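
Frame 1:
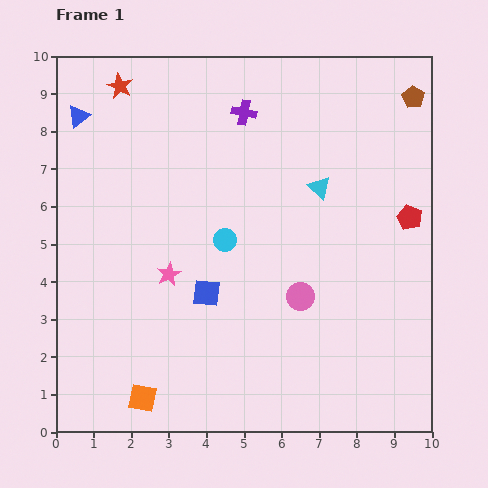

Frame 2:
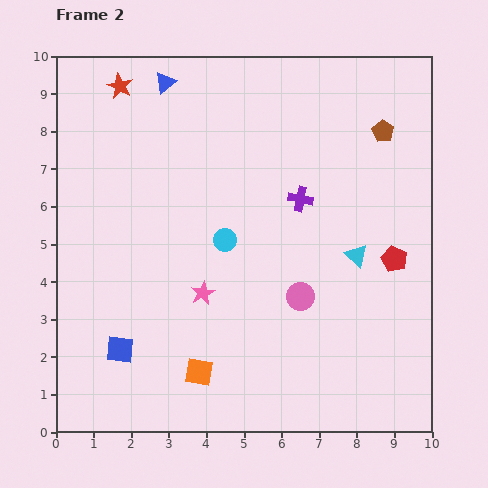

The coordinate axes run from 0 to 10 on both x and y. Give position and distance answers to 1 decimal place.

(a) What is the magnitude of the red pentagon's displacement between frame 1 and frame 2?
1.2

The red pentagon moved from (9.4, 5.7) to (9.0, 4.6), a distance of √(0.4² + 1.1²) ≈ 1.2.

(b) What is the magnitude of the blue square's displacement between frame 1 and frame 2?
2.7

The blue square moved from (4.0, 3.7) to (1.7, 2.2), a distance of √(2.3² + 1.5²) ≈ 2.7.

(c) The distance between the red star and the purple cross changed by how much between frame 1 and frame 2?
+2.3

Distance in frame 1: 3.4. Distance in frame 2: 5.7.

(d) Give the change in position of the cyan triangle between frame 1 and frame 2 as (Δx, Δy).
(1.0, -1.8)

The cyan triangle was at (7.0, 6.5) in frame 1 and (8.0, 4.7) in frame 2.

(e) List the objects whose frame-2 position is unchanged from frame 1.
the cyan circle, the pink circle, the red star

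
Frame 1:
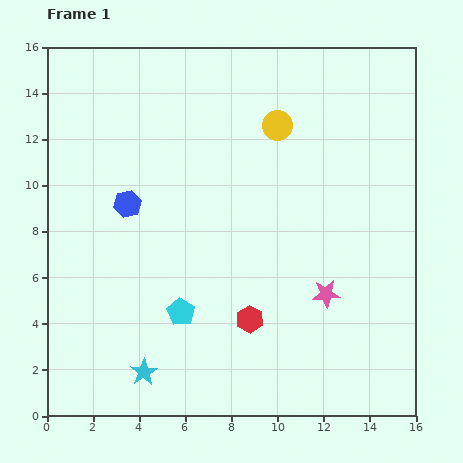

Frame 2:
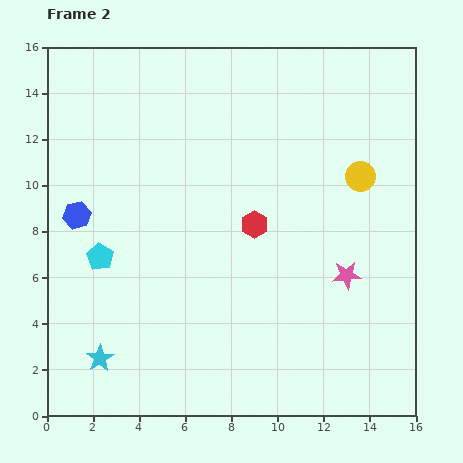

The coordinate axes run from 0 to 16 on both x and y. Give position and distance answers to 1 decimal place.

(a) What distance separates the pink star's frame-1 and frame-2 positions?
1.2

The pink star moved from (12.1, 5.3) to (13.0, 6.1), a distance of √(0.9² + 0.8²) ≈ 1.2.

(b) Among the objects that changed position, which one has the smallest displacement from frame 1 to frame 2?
the pink star

(moved 1.2)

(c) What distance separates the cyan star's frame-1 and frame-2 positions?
2.0

The cyan star moved from (4.2, 1.9) to (2.3, 2.5), a distance of √(1.9² + 0.6²) ≈ 2.0.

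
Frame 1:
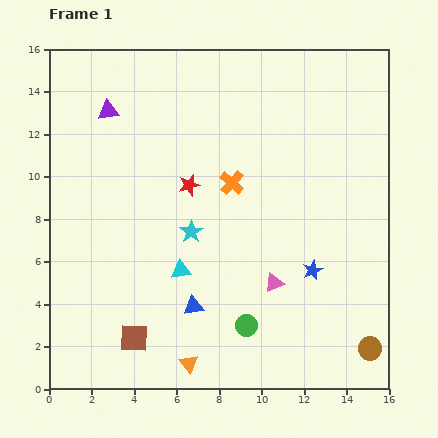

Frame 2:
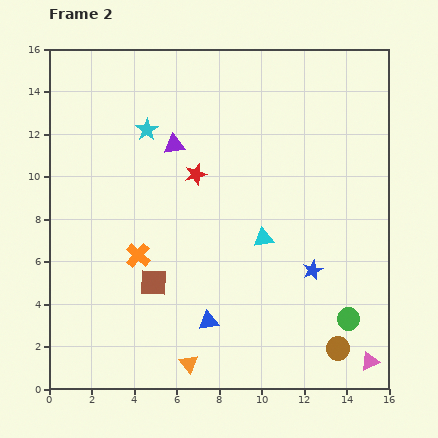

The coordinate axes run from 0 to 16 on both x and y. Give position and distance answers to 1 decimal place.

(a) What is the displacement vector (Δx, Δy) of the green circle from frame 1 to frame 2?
(4.8, 0.3)

The green circle was at (9.3, 3.0) in frame 1 and (14.1, 3.3) in frame 2.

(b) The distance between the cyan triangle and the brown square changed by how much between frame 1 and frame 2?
+1.7

Distance in frame 1: 3.9. Distance in frame 2: 5.6.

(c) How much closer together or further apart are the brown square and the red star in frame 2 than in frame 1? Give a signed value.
-2.2

Distance in frame 1: 7.7. Distance in frame 2: 5.5.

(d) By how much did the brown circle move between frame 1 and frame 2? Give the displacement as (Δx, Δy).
(-1.5, 0.0)

The brown circle was at (15.1, 1.9) in frame 1 and (13.6, 1.9) in frame 2.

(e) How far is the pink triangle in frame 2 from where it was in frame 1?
5.8

The pink triangle moved from (10.6, 5.0) to (15.1, 1.3), a distance of √(4.5² + 3.7²) ≈ 5.8.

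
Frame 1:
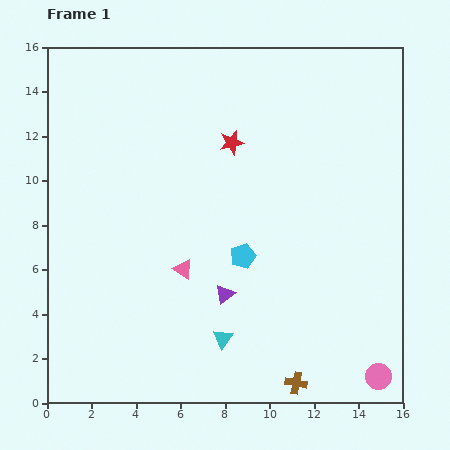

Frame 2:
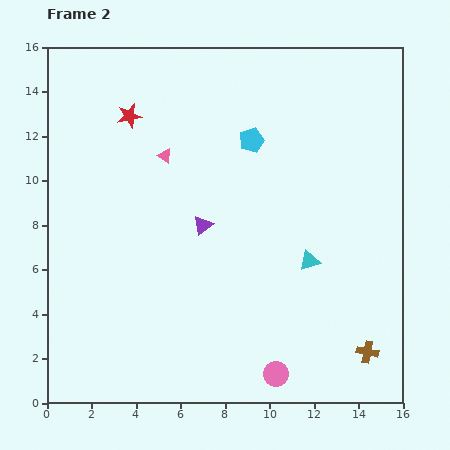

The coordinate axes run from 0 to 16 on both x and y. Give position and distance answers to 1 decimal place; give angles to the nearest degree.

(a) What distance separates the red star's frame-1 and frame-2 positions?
4.8

The red star moved from (8.3, 11.7) to (3.7, 12.9), a distance of √(4.6² + 1.2²) ≈ 4.8.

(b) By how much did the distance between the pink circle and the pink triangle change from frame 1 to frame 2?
+1.0

Distance in frame 1: 10.0. Distance in frame 2: 11.0.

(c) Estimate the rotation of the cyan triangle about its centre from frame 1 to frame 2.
36° clockwise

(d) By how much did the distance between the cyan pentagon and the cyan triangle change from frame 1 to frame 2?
+2.2

Distance in frame 1: 3.8. Distance in frame 2: 6.0.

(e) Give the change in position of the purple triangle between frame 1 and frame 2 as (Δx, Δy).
(-1.0, 3.1)

The purple triangle was at (8.0, 4.9) in frame 1 and (7.0, 8.0) in frame 2.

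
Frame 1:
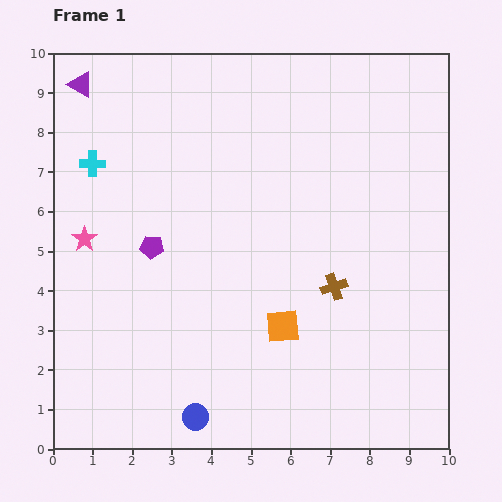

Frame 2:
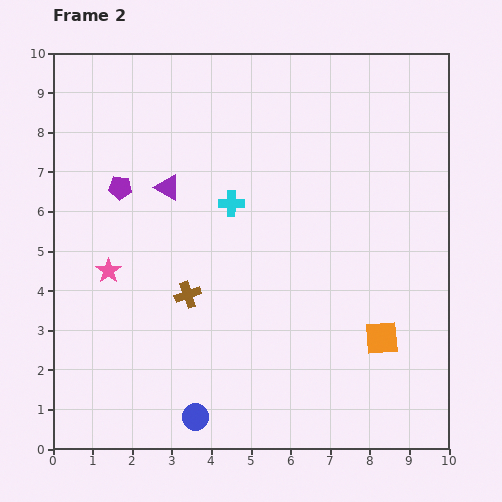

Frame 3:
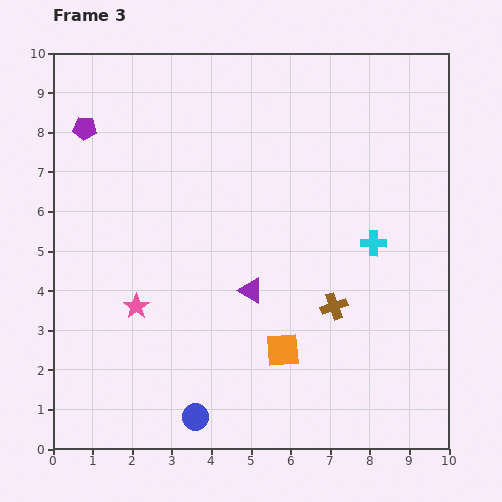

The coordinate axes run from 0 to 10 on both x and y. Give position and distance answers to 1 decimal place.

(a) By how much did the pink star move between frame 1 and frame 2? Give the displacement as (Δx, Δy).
(0.6, -0.8)

The pink star was at (0.8, 5.3) in frame 1 and (1.4, 4.5) in frame 2.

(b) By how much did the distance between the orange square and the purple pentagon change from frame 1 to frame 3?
+3.6

Distance in frame 1: 3.9. Distance in frame 3: 7.5.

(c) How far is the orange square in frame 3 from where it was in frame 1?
0.6

The orange square moved from (5.8, 3.1) to (5.8, 2.5), a distance of √(0.0² + 0.6²) ≈ 0.6.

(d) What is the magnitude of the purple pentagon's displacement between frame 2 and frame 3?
1.7

The purple pentagon moved from (1.7, 6.6) to (0.8, 8.1), a distance of √(0.9² + 1.5²) ≈ 1.7.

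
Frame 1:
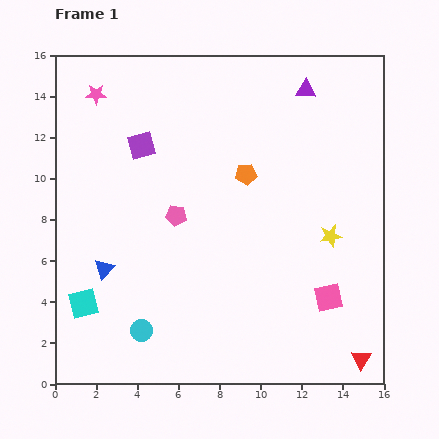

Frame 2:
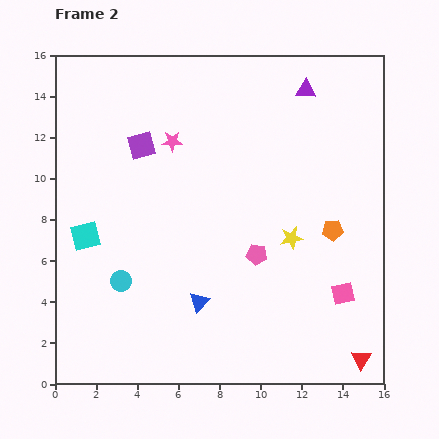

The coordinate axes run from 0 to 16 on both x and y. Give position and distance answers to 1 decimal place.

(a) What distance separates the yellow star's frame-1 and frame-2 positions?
1.9

The yellow star moved from (13.4, 7.2) to (11.5, 7.1), a distance of √(1.9² + 0.1²) ≈ 1.9.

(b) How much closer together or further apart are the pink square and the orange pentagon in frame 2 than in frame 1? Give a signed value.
-4.1

Distance in frame 1: 7.2. Distance in frame 2: 3.1.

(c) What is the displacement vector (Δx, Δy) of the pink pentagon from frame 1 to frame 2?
(3.9, -1.9)

The pink pentagon was at (5.9, 8.2) in frame 1 and (9.8, 6.3) in frame 2.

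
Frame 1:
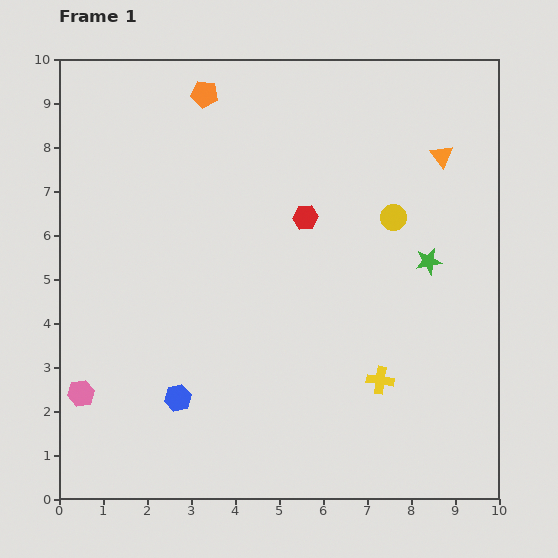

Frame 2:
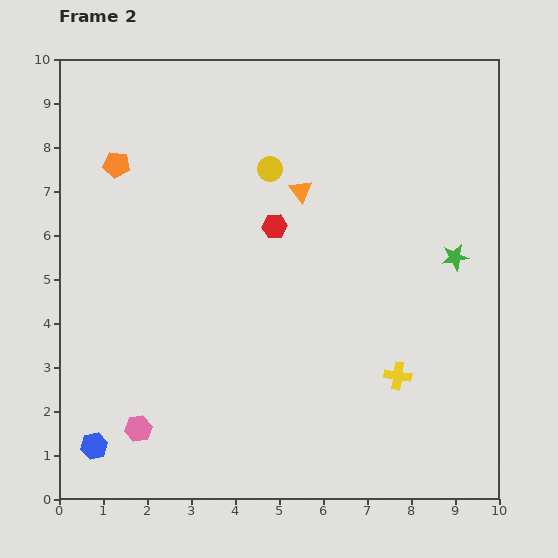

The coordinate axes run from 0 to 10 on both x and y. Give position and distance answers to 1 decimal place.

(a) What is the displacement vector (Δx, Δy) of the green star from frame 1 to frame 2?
(0.6, 0.1)

The green star was at (8.4, 5.4) in frame 1 and (9.0, 5.5) in frame 2.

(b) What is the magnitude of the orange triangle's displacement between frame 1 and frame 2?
3.3

The orange triangle moved from (8.7, 7.8) to (5.5, 7.0), a distance of √(3.2² + 0.8²) ≈ 3.3.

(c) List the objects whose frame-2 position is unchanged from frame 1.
none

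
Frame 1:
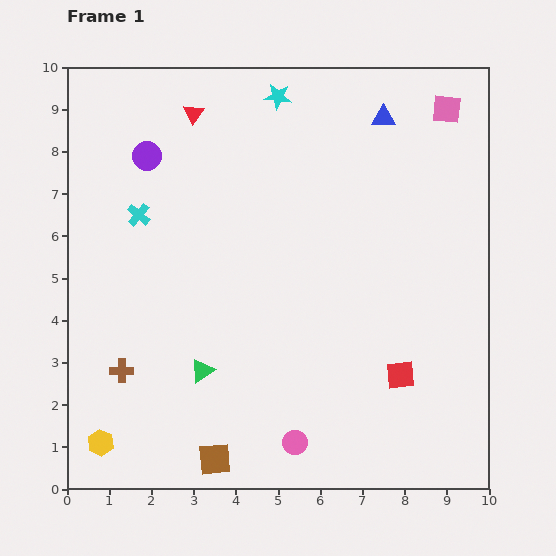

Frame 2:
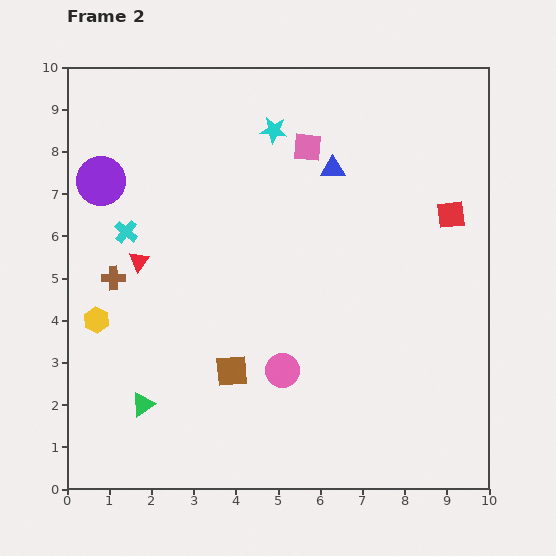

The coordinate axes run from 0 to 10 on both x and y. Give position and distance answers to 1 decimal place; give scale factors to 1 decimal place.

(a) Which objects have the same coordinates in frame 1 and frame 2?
none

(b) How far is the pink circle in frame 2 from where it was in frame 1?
1.7

The pink circle moved from (5.4, 1.1) to (5.1, 2.8), a distance of √(0.3² + 1.7²) ≈ 1.7.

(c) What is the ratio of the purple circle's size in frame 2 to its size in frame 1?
1.7×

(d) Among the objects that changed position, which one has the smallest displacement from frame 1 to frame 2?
the cyan cross

(moved 0.5)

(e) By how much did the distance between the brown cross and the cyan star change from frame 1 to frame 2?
-2.3

Distance in frame 1: 7.5. Distance in frame 2: 5.2.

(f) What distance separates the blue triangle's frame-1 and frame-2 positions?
1.7

The blue triangle moved from (7.5, 8.8) to (6.3, 7.6), a distance of √(1.2² + 1.2²) ≈ 1.7.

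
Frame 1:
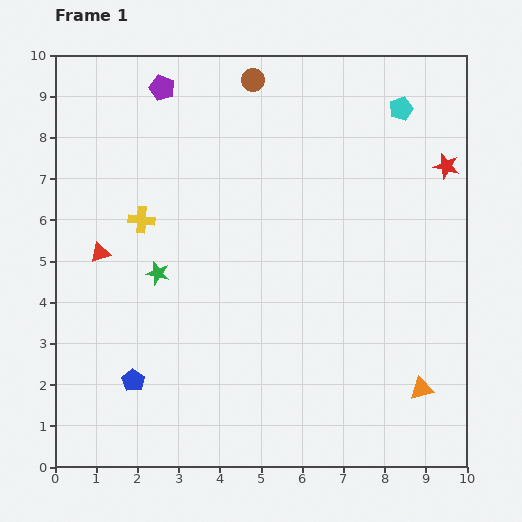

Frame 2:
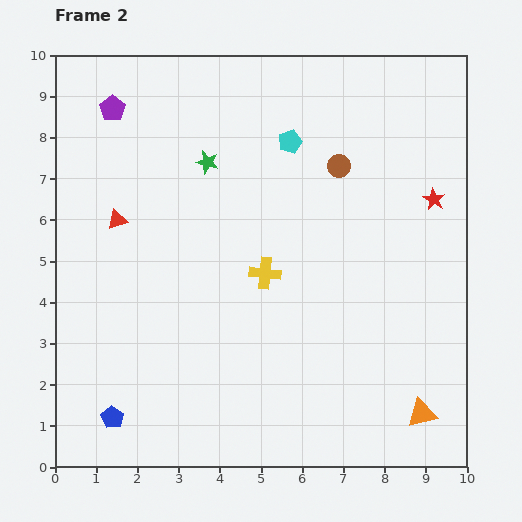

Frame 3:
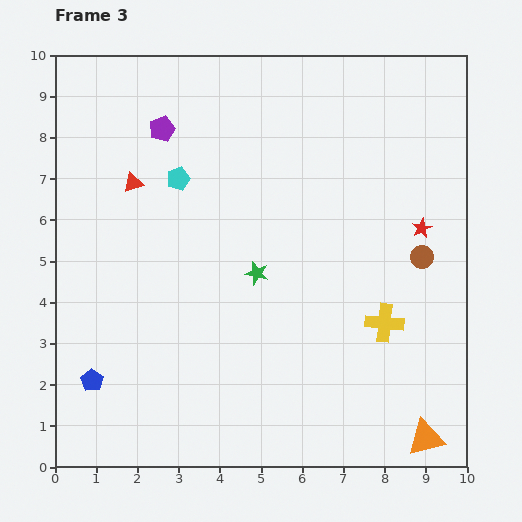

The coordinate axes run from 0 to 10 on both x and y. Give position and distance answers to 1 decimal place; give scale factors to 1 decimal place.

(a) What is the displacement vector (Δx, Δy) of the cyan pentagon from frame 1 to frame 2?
(-2.7, -0.8)

The cyan pentagon was at (8.4, 8.7) in frame 1 and (5.7, 7.9) in frame 2.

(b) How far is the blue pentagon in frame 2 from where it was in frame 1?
1.0

The blue pentagon moved from (1.9, 2.1) to (1.4, 1.2), a distance of √(0.5² + 0.9²) ≈ 1.0.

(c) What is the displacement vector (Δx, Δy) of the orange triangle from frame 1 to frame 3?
(0.1, -1.2)

The orange triangle was at (8.9, 1.9) in frame 1 and (9.0, 0.7) in frame 3.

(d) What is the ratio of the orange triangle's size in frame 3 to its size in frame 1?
1.6×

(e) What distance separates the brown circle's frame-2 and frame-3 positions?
3.0

The brown circle moved from (6.9, 7.3) to (8.9, 5.1), a distance of √(2.0² + 2.2²) ≈ 3.0.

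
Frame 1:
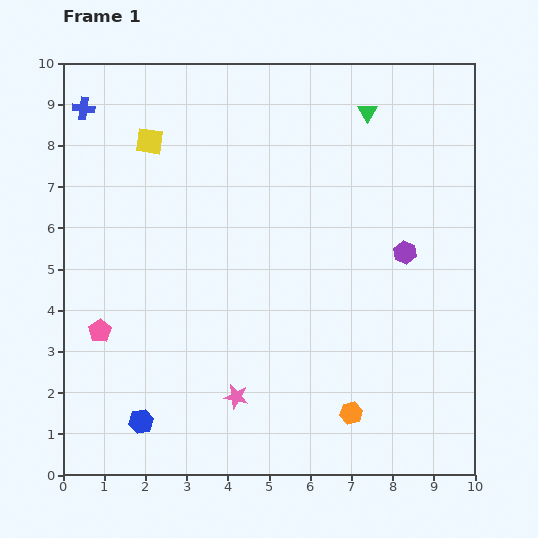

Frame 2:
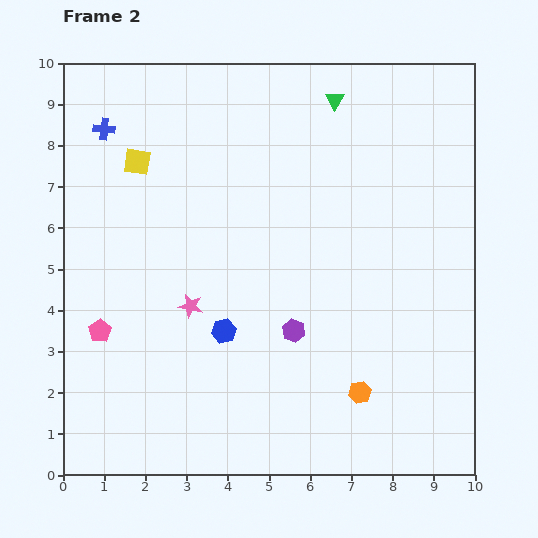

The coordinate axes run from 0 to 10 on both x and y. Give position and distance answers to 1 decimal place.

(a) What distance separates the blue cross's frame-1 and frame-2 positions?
0.7

The blue cross moved from (0.5, 8.9) to (1.0, 8.4), a distance of √(0.5² + 0.5²) ≈ 0.7.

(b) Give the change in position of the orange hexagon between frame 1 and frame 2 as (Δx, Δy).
(0.2, 0.5)

The orange hexagon was at (7.0, 1.5) in frame 1 and (7.2, 2.0) in frame 2.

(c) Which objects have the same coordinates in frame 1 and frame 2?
the pink pentagon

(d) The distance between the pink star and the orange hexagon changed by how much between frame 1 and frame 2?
+1.8

Distance in frame 1: 2.8. Distance in frame 2: 4.6.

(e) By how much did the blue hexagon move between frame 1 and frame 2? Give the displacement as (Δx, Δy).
(2.0, 2.2)

The blue hexagon was at (1.9, 1.3) in frame 1 and (3.9, 3.5) in frame 2.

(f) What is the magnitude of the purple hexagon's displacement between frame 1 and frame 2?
3.3

The purple hexagon moved from (8.3, 5.4) to (5.6, 3.5), a distance of √(2.7² + 1.9²) ≈ 3.3.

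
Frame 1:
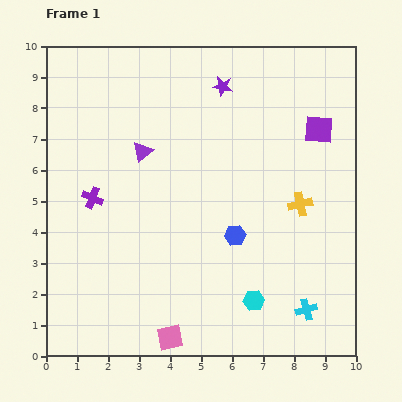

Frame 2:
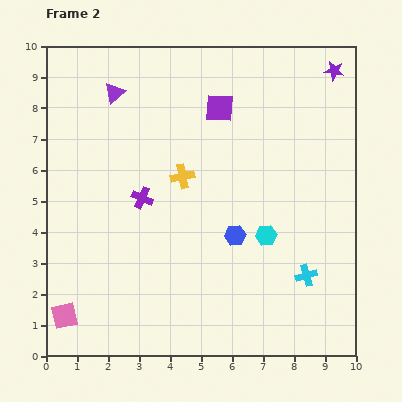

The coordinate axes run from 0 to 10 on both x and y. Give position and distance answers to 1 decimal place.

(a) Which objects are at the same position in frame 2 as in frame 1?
the blue hexagon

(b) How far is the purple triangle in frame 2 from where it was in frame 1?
2.1

The purple triangle moved from (3.1, 6.6) to (2.2, 8.5), a distance of √(0.9² + 1.9²) ≈ 2.1.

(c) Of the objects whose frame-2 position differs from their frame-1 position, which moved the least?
the cyan cross

(moved 1.1)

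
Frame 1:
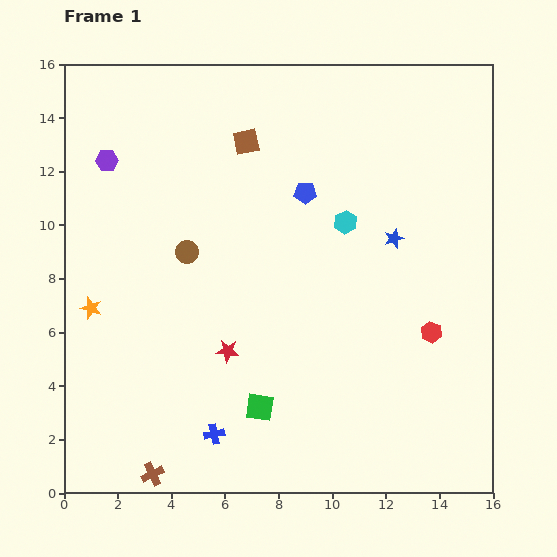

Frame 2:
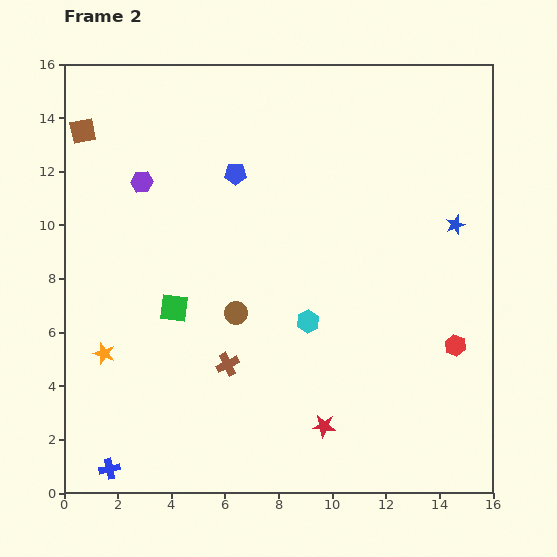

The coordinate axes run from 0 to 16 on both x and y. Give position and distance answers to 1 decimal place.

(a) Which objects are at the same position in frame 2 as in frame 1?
none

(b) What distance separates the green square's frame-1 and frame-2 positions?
4.9

The green square moved from (7.3, 3.2) to (4.1, 6.9), a distance of √(3.2² + 3.7²) ≈ 4.9.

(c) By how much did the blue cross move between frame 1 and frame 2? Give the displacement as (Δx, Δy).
(-3.9, -1.3)

The blue cross was at (5.6, 2.2) in frame 1 and (1.7, 0.9) in frame 2.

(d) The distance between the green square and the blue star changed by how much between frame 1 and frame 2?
+2.9

Distance in frame 1: 8.0. Distance in frame 2: 10.9.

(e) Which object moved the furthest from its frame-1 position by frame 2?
the brown square

(moved 6.1; next 5.0)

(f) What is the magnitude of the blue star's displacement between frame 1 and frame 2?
2.4

The blue star moved from (12.3, 9.5) to (14.6, 10.0), a distance of √(2.3² + 0.5²) ≈ 2.4.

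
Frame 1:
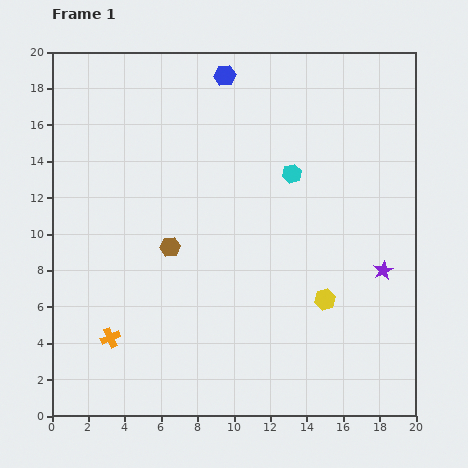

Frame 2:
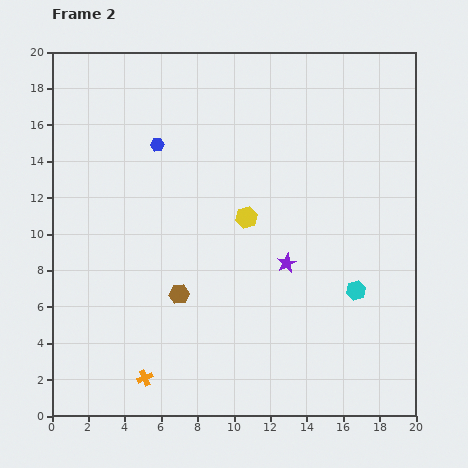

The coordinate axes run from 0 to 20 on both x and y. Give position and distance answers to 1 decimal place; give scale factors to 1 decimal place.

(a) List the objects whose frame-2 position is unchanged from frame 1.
none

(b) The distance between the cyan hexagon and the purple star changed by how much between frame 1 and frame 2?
-3.2

Distance in frame 1: 7.3. Distance in frame 2: 4.1.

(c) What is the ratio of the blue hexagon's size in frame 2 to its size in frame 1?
0.7×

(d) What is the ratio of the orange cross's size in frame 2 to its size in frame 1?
0.8×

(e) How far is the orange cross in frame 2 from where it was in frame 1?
2.9

The orange cross moved from (3.2, 4.3) to (5.1, 2.1), a distance of √(1.9² + 2.2²) ≈ 2.9.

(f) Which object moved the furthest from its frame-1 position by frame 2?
the cyan hexagon

(moved 7.3; next 6.2)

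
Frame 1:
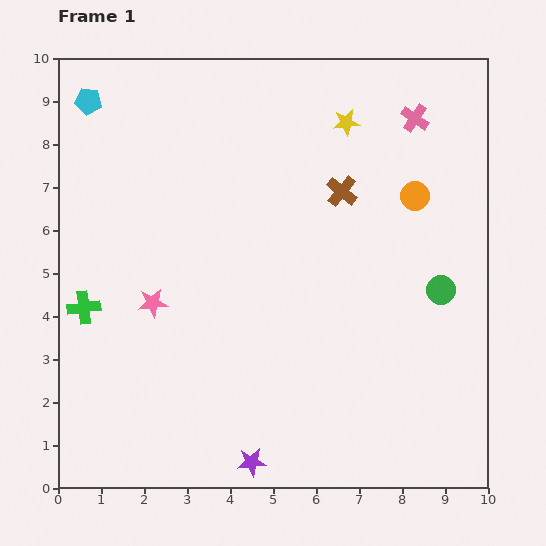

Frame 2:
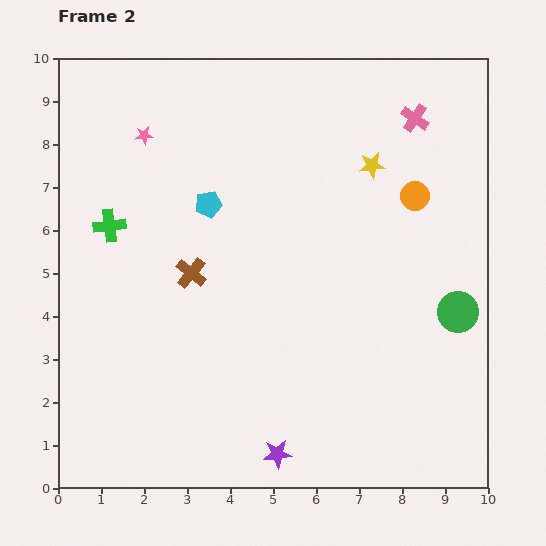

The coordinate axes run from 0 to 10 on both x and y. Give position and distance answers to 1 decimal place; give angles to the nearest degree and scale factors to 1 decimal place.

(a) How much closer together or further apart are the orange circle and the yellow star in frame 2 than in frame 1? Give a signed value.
-1.1

Distance in frame 1: 2.3. Distance in frame 2: 1.2.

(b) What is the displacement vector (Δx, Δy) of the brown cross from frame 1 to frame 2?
(-3.5, -1.9)

The brown cross was at (6.6, 6.9) in frame 1 and (3.1, 5.0) in frame 2.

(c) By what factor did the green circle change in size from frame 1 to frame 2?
1.4×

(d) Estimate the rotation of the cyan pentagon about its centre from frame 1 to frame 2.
20° counter-clockwise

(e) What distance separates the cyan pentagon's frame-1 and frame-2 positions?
3.7

The cyan pentagon moved from (0.7, 9.0) to (3.5, 6.6), a distance of √(2.8² + 2.4²) ≈ 3.7.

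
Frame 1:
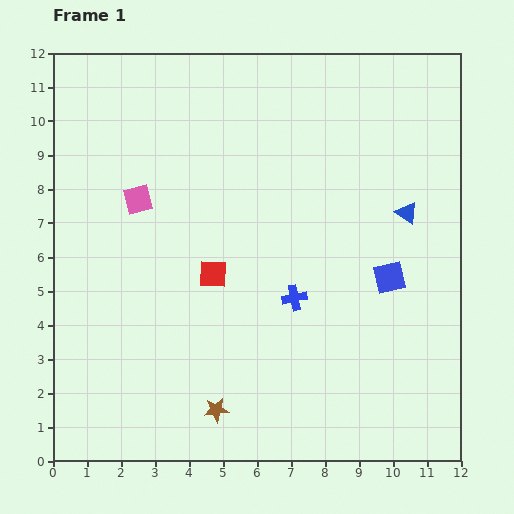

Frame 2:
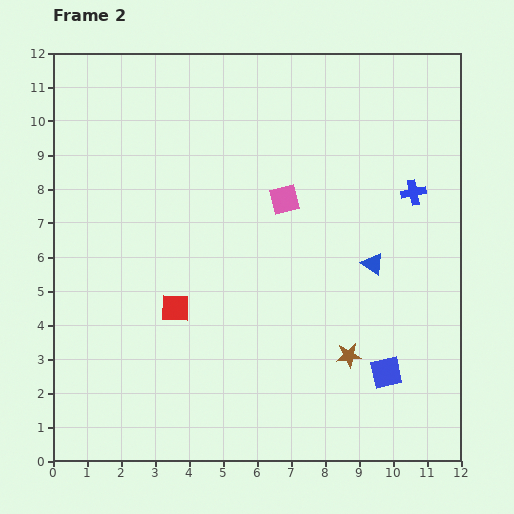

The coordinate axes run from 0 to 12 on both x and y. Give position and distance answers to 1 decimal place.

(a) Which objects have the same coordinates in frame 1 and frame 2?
none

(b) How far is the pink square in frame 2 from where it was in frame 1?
4.3

The pink square moved from (2.5, 7.7) to (6.8, 7.7), a distance of √(4.3² + 0.0²) ≈ 4.3.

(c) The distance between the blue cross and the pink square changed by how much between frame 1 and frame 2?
-1.6

Distance in frame 1: 5.4. Distance in frame 2: 3.8.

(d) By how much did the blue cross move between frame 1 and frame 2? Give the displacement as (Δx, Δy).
(3.5, 3.1)

The blue cross was at (7.1, 4.8) in frame 1 and (10.6, 7.9) in frame 2.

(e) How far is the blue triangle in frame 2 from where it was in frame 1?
1.8

The blue triangle moved from (10.4, 7.3) to (9.4, 5.8), a distance of √(1.0² + 1.5²) ≈ 1.8.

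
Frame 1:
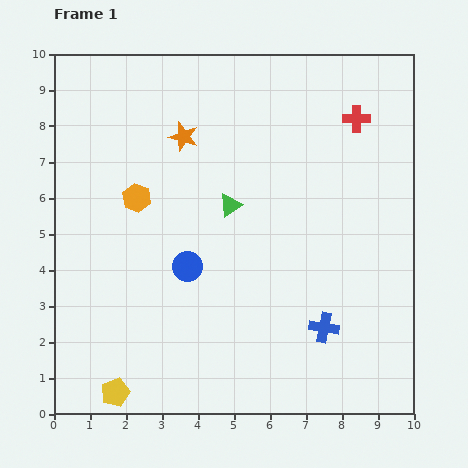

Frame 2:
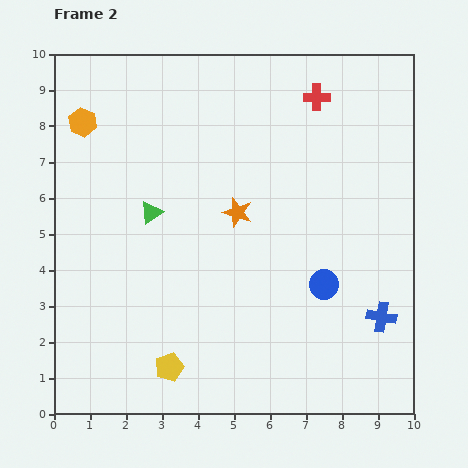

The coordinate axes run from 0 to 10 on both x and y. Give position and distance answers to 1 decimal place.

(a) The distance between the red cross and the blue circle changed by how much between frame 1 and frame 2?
-1.0

Distance in frame 1: 6.2. Distance in frame 2: 5.2.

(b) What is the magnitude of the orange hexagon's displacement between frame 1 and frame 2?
2.6

The orange hexagon moved from (2.3, 6.0) to (0.8, 8.1), a distance of √(1.5² + 2.1²) ≈ 2.6.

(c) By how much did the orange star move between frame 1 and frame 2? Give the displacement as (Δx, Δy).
(1.5, -2.1)

The orange star was at (3.6, 7.7) in frame 1 and (5.1, 5.6) in frame 2.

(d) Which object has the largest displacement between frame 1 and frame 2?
the blue circle

(moved 3.8; next 2.6)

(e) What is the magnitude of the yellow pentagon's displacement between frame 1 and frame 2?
1.7

The yellow pentagon moved from (1.7, 0.6) to (3.2, 1.3), a distance of √(1.5² + 0.7²) ≈ 1.7.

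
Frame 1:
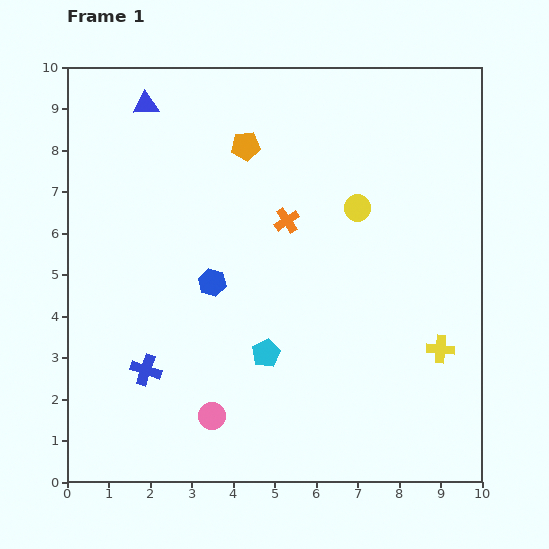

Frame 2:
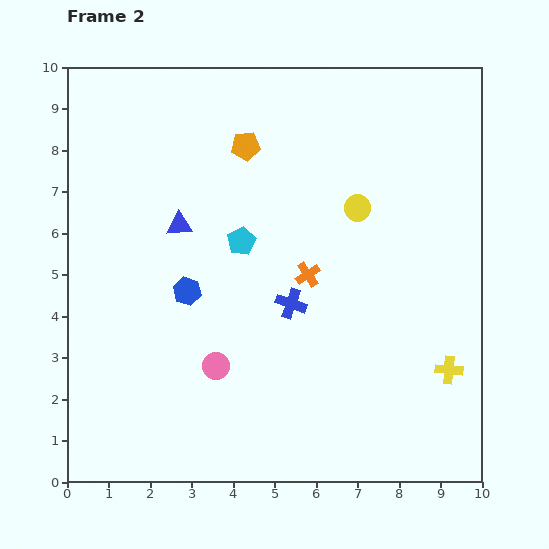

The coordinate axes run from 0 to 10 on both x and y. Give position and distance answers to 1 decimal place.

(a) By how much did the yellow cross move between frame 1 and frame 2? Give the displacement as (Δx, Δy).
(0.2, -0.5)

The yellow cross was at (9.0, 3.2) in frame 1 and (9.2, 2.7) in frame 2.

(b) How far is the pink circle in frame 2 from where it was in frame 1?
1.2

The pink circle moved from (3.5, 1.6) to (3.6, 2.8), a distance of √(0.1² + 1.2²) ≈ 1.2.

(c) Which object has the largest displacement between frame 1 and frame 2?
the blue cross

(moved 3.8; next 3.0)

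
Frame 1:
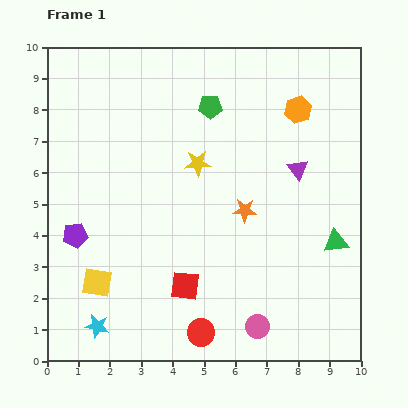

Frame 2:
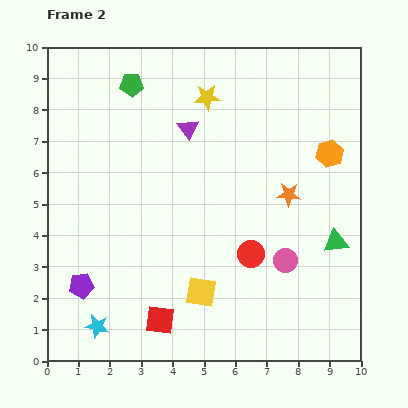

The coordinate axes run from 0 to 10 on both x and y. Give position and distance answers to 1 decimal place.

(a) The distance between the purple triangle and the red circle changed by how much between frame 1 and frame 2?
-1.6

Distance in frame 1: 6.1. Distance in frame 2: 4.5.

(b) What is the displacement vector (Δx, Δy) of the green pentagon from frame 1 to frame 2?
(-2.5, 0.7)

The green pentagon was at (5.2, 8.1) in frame 1 and (2.7, 8.8) in frame 2.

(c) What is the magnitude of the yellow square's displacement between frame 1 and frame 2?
3.3

The yellow square moved from (1.6, 2.5) to (4.9, 2.2), a distance of √(3.3² + 0.3²) ≈ 3.3.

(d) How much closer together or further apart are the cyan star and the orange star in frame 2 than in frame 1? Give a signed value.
+1.4

Distance in frame 1: 6.0. Distance in frame 2: 7.4.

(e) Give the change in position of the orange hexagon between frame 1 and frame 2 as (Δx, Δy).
(1.0, -1.4)

The orange hexagon was at (8.0, 8.0) in frame 1 and (9.0, 6.6) in frame 2.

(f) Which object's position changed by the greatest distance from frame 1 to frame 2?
the purple triangle

(moved 3.7; next 3.3)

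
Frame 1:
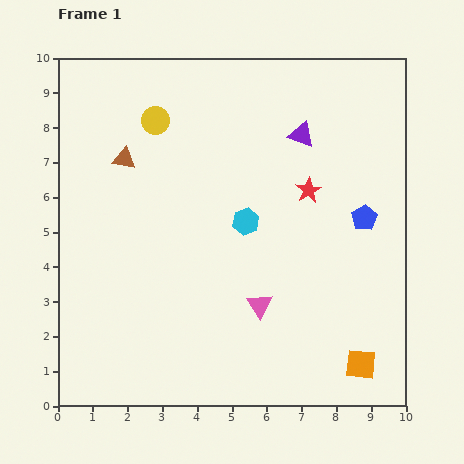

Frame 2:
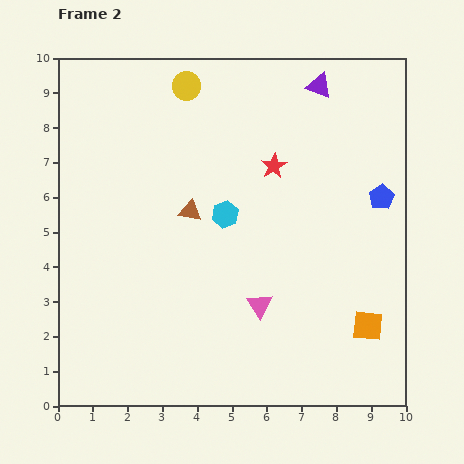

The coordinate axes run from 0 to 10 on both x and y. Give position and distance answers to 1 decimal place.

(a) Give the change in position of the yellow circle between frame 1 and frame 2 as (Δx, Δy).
(0.9, 1.0)

The yellow circle was at (2.8, 8.2) in frame 1 and (3.7, 9.2) in frame 2.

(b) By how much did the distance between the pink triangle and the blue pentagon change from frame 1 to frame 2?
+0.8

Distance in frame 1: 3.9. Distance in frame 2: 4.7.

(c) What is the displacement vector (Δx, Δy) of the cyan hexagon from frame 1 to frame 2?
(-0.6, 0.2)

The cyan hexagon was at (5.4, 5.3) in frame 1 and (4.8, 5.5) in frame 2.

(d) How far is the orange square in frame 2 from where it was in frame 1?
1.1

The orange square moved from (8.7, 1.2) to (8.9, 2.3), a distance of √(0.2² + 1.1²) ≈ 1.1.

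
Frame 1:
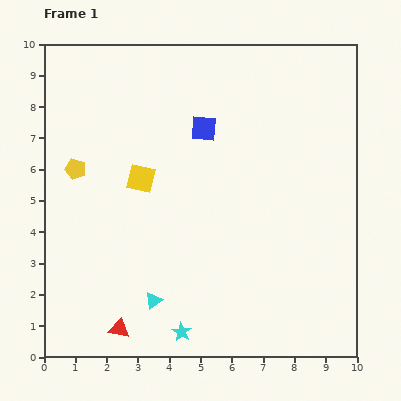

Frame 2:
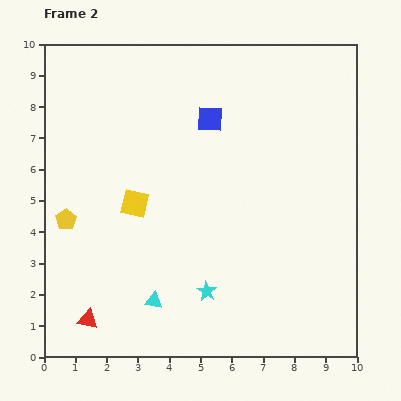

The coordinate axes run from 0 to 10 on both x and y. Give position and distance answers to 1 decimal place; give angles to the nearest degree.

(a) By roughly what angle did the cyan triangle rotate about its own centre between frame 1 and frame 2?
44° clockwise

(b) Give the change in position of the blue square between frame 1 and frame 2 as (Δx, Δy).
(0.2, 0.3)

The blue square was at (5.1, 7.3) in frame 1 and (5.3, 7.6) in frame 2.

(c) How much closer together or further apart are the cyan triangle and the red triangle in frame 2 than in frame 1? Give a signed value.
+0.8

Distance in frame 1: 1.4. Distance in frame 2: 2.2.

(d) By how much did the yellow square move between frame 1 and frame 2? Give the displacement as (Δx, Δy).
(-0.2, -0.8)

The yellow square was at (3.1, 5.7) in frame 1 and (2.9, 4.9) in frame 2.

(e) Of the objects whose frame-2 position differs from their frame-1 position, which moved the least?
the blue square

(moved 0.4)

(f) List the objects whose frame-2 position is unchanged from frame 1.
the cyan triangle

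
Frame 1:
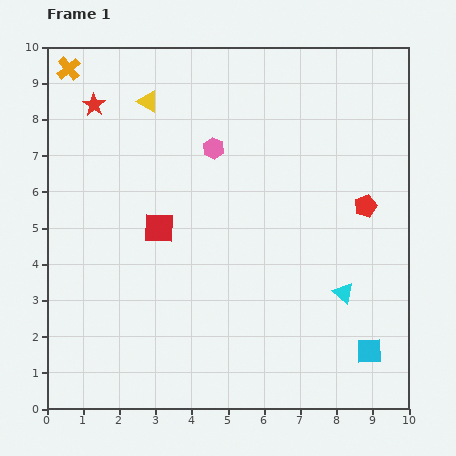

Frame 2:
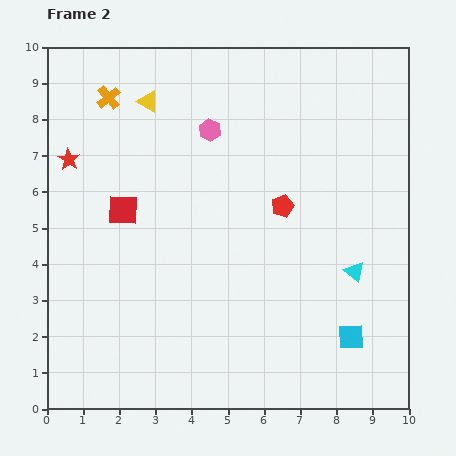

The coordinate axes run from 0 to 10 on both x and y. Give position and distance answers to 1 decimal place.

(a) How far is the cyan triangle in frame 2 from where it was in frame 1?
0.7

The cyan triangle moved from (8.2, 3.2) to (8.5, 3.8), a distance of √(0.3² + 0.6²) ≈ 0.7.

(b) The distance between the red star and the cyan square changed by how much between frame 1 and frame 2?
-1.0

Distance in frame 1: 10.2. Distance in frame 2: 9.2.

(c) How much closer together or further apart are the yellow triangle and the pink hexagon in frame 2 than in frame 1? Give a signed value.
-0.3

Distance in frame 1: 2.2. Distance in frame 2: 1.9.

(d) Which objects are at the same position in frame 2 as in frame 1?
the yellow triangle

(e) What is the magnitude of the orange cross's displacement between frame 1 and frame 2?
1.4

The orange cross moved from (0.6, 9.4) to (1.7, 8.6), a distance of √(1.1² + 0.8²) ≈ 1.4.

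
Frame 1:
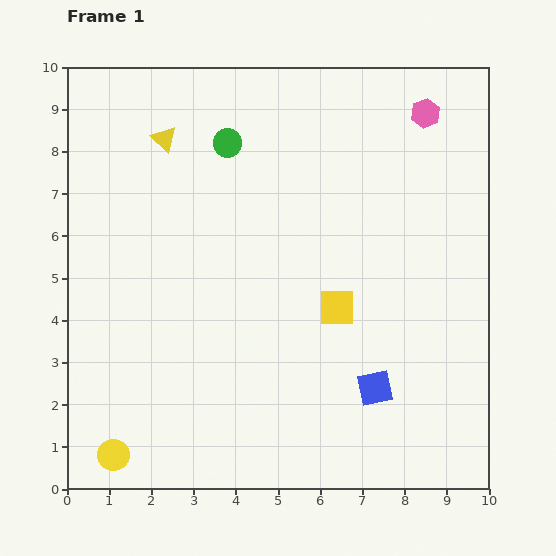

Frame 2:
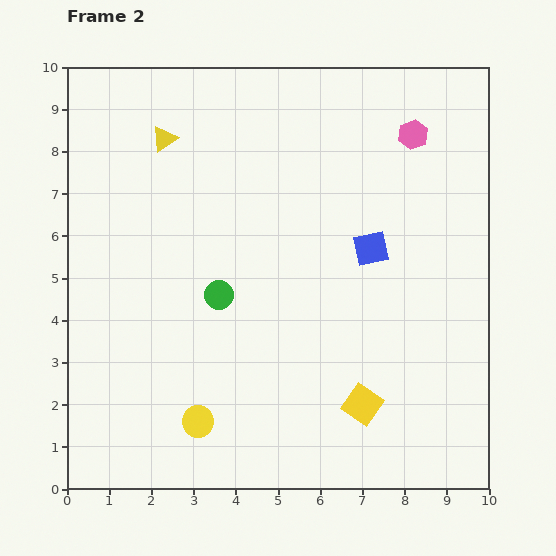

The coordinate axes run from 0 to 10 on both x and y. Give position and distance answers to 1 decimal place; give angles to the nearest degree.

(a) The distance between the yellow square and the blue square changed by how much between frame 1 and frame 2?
+1.6

Distance in frame 1: 2.1. Distance in frame 2: 3.7.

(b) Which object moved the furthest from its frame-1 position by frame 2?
the green circle

(moved 3.6; next 3.3)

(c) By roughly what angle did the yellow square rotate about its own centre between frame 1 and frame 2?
34° clockwise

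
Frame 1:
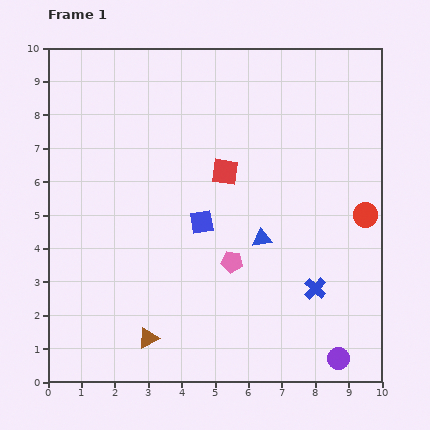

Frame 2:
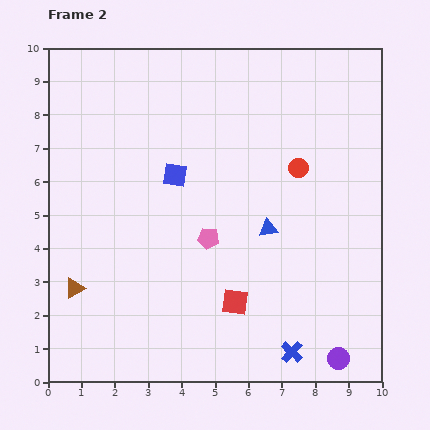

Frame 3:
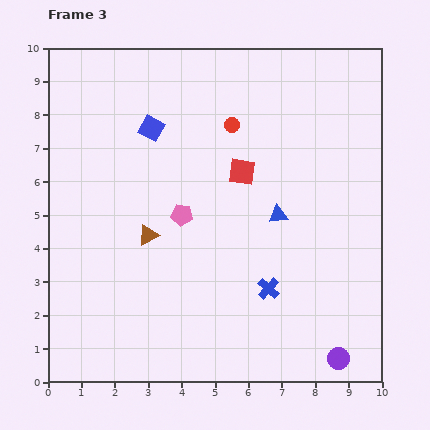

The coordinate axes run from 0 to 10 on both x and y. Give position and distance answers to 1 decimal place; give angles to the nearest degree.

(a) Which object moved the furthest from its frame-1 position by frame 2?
the red square

(moved 3.9; next 2.7)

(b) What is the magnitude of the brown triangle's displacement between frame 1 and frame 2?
2.7

The brown triangle moved from (3.0, 1.3) to (0.8, 2.8), a distance of √(2.2² + 1.5²) ≈ 2.7.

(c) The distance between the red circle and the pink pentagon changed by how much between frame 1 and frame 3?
-1.1

Distance in frame 1: 4.2. Distance in frame 3: 3.1.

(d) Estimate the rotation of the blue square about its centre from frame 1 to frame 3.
37° clockwise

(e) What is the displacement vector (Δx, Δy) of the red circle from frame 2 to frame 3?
(-2.0, 1.3)

The red circle was at (7.5, 6.4) in frame 2 and (5.5, 7.7) in frame 3.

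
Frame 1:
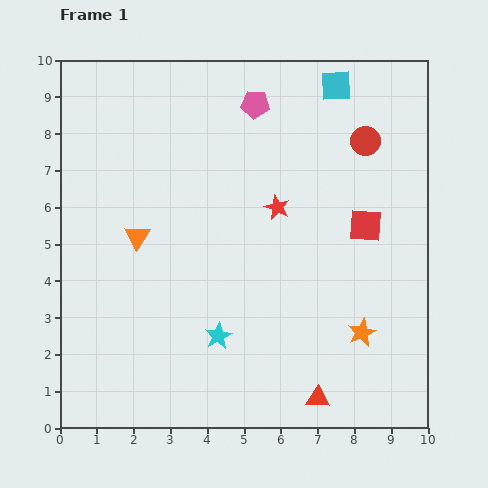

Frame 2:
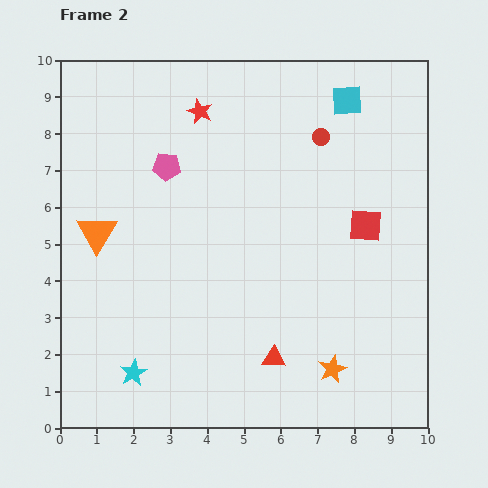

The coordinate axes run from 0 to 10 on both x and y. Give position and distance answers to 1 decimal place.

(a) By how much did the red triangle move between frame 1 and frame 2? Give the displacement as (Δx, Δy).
(-1.2, 1.1)

The red triangle was at (7.0, 0.8) in frame 1 and (5.8, 1.9) in frame 2.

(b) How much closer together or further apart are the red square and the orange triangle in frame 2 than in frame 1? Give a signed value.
+1.1

Distance in frame 1: 6.2. Distance in frame 2: 7.3.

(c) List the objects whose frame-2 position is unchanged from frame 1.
the red square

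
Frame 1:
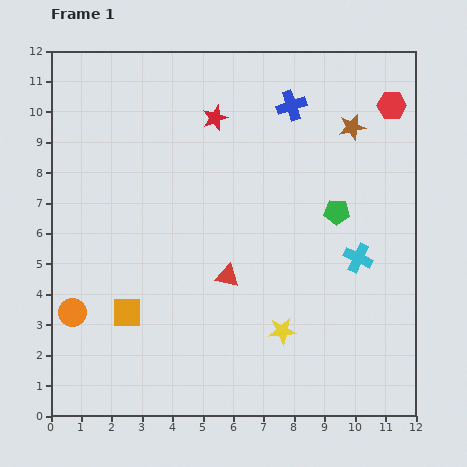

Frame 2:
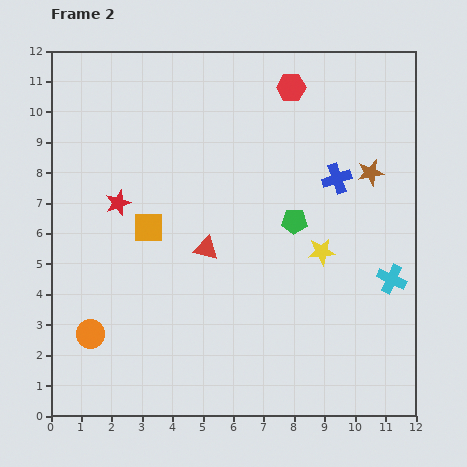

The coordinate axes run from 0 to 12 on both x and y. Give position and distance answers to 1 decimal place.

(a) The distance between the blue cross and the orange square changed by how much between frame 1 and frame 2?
-2.3

Distance in frame 1: 8.7. Distance in frame 2: 6.4.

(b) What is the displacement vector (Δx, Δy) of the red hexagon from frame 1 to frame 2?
(-3.3, 0.6)

The red hexagon was at (11.2, 10.2) in frame 1 and (7.9, 10.8) in frame 2.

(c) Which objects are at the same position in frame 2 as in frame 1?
none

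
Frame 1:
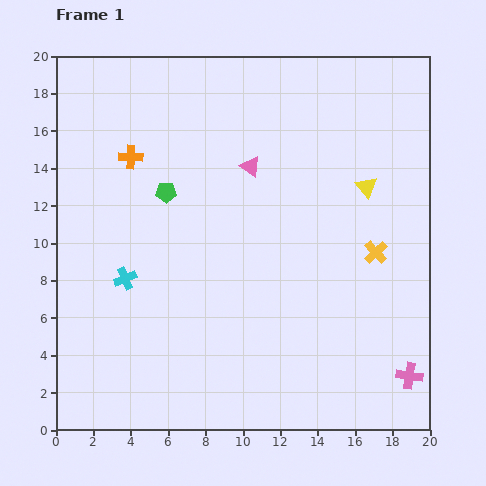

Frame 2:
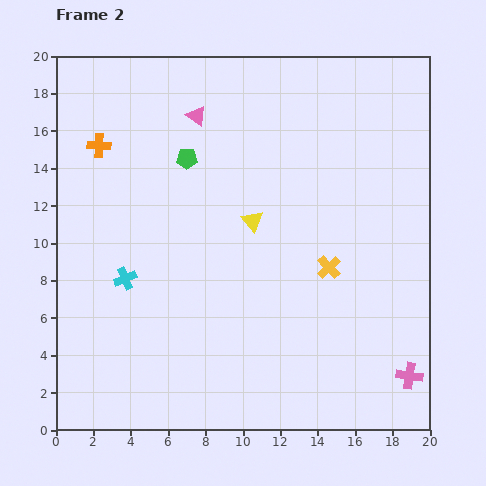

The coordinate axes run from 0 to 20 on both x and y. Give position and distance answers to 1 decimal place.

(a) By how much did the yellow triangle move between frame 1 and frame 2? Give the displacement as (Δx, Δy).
(-6.1, -1.8)

The yellow triangle was at (16.6, 13.0) in frame 1 and (10.5, 11.2) in frame 2.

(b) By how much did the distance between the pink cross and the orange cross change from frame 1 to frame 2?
+1.8

Distance in frame 1: 18.9. Distance in frame 2: 20.7.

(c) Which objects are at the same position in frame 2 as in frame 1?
the pink cross, the cyan cross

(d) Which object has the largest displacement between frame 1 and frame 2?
the yellow triangle

(moved 6.4; next 4.0)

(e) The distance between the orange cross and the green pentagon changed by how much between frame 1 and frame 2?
+2.1

Distance in frame 1: 2.7. Distance in frame 2: 4.8.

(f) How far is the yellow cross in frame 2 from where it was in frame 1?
2.6

The yellow cross moved from (17.1, 9.5) to (14.6, 8.7), a distance of √(2.5² + 0.8²) ≈ 2.6.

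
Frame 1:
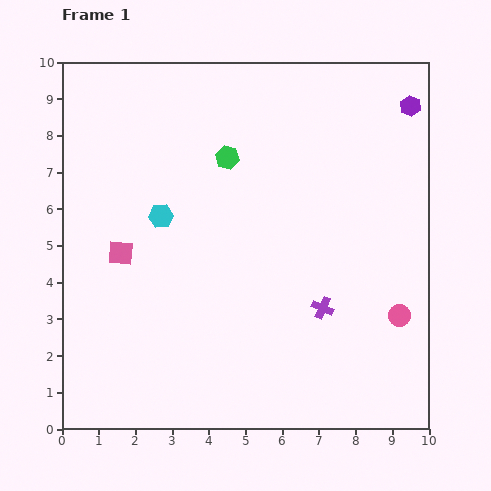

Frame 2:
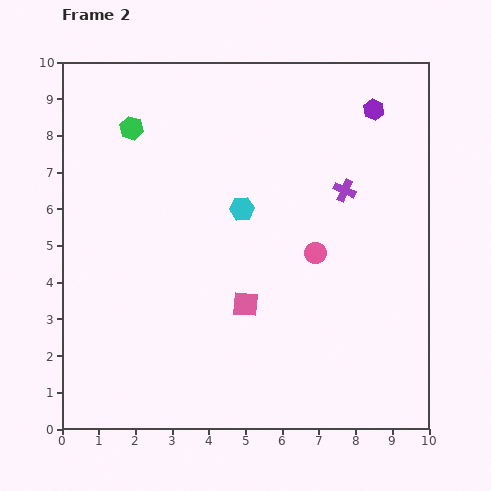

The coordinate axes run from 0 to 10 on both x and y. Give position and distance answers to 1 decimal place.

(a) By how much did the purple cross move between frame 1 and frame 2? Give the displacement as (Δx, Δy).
(0.6, 3.2)

The purple cross was at (7.1, 3.3) in frame 1 and (7.7, 6.5) in frame 2.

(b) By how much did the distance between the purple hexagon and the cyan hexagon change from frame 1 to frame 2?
-2.9

Distance in frame 1: 7.4. Distance in frame 2: 4.5.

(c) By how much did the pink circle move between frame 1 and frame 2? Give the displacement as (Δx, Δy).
(-2.3, 1.7)

The pink circle was at (9.2, 3.1) in frame 1 and (6.9, 4.8) in frame 2.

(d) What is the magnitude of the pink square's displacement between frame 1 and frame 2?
3.7

The pink square moved from (1.6, 4.8) to (5.0, 3.4), a distance of √(3.4² + 1.4²) ≈ 3.7.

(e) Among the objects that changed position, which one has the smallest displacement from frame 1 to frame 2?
the purple hexagon

(moved 1.0)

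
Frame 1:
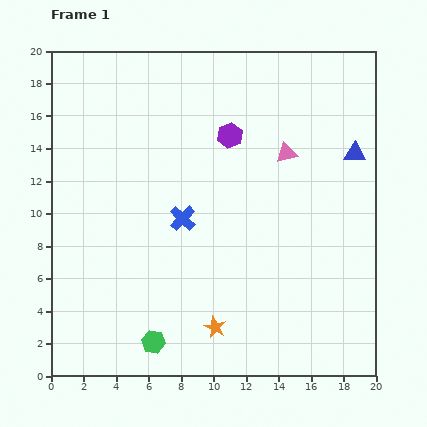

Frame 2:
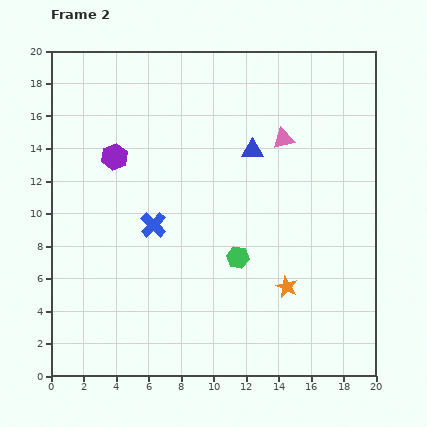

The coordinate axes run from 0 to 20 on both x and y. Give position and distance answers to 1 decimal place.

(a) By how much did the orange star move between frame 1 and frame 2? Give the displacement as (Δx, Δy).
(4.4, 2.5)

The orange star was at (10.1, 3.0) in frame 1 and (14.5, 5.5) in frame 2.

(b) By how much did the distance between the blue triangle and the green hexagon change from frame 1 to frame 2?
-10.3

Distance in frame 1: 17.0. Distance in frame 2: 6.7.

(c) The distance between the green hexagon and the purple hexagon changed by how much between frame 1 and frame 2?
-3.7

Distance in frame 1: 13.5. Distance in frame 2: 9.8.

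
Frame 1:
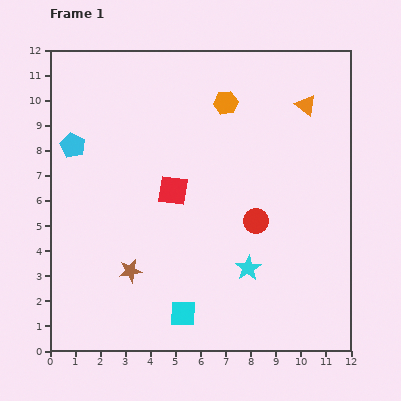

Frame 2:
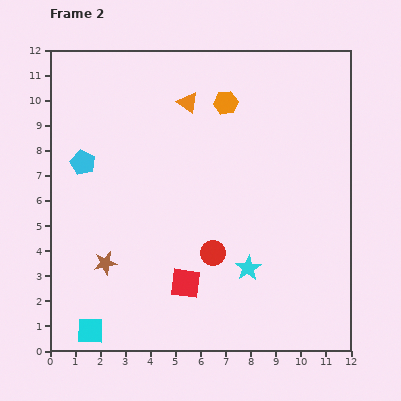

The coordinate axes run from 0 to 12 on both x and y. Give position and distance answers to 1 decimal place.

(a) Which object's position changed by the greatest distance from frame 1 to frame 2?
the orange triangle

(moved 4.7; next 3.8)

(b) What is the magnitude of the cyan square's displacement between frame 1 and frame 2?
3.8

The cyan square moved from (5.3, 1.5) to (1.6, 0.8), a distance of √(3.7² + 0.7²) ≈ 3.8.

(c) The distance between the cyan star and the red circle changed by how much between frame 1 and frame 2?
-0.4

Distance in frame 1: 1.9. Distance in frame 2: 1.5.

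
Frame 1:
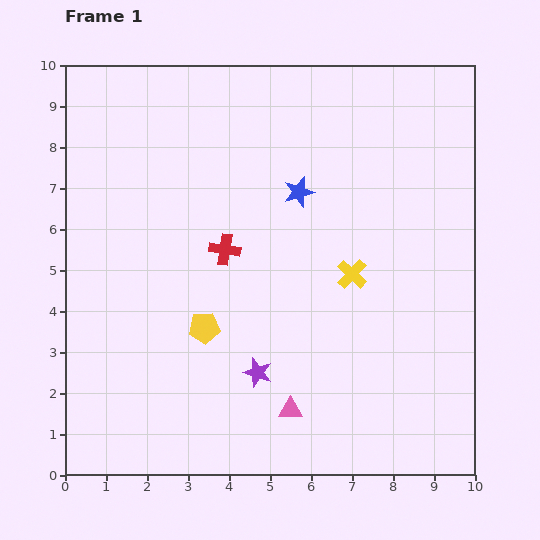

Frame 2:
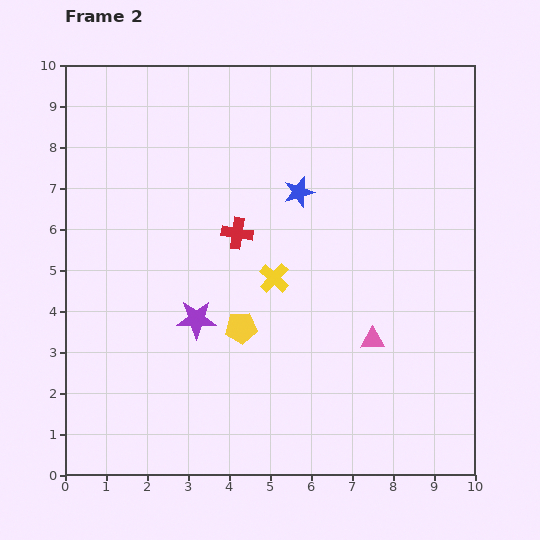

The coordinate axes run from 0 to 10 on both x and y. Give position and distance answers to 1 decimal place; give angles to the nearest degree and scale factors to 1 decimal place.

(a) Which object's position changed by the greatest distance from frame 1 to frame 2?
the pink triangle

(moved 2.6; next 2.0)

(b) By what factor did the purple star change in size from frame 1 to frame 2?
1.3×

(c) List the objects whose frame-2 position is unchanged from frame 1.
the blue star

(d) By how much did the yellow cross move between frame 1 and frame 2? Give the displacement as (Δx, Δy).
(-1.9, -0.1)

The yellow cross was at (7.0, 4.9) in frame 1 and (5.1, 4.8) in frame 2.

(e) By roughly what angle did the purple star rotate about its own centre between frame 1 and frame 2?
17° counter-clockwise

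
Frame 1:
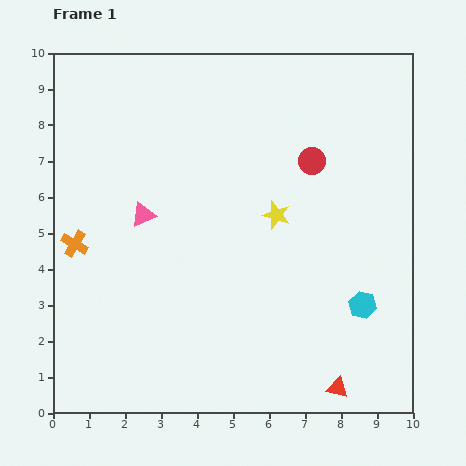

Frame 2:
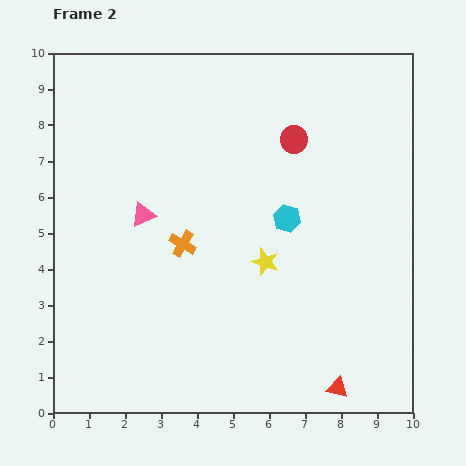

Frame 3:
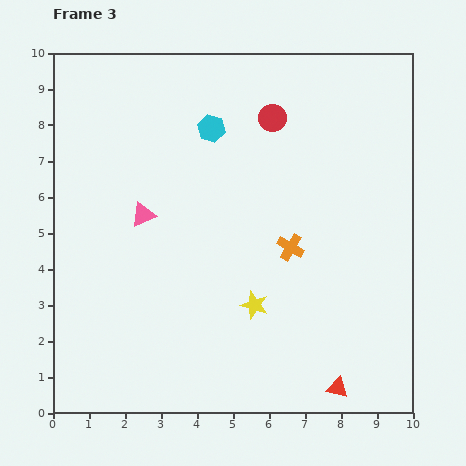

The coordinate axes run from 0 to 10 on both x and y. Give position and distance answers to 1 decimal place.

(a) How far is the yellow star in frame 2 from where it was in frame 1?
1.3

The yellow star moved from (6.2, 5.5) to (5.9, 4.2), a distance of √(0.3² + 1.3²) ≈ 1.3.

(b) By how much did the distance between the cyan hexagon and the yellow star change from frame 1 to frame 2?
-2.2

Distance in frame 1: 3.5. Distance in frame 2: 1.3.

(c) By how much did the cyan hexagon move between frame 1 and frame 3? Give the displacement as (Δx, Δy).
(-4.2, 4.9)

The cyan hexagon was at (8.6, 3.0) in frame 1 and (4.4, 7.9) in frame 3.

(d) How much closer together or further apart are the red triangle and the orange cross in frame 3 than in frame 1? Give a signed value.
-4.2

Distance in frame 1: 8.3. Distance in frame 3: 4.1.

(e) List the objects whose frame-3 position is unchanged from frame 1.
the red triangle, the pink triangle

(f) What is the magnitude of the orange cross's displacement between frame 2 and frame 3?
3.0

The orange cross moved from (3.6, 4.7) to (6.6, 4.6), a distance of √(3.0² + 0.1²) ≈ 3.0.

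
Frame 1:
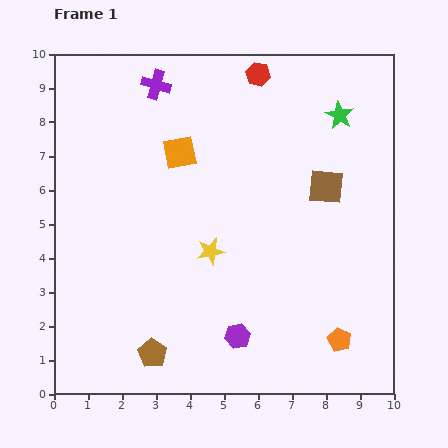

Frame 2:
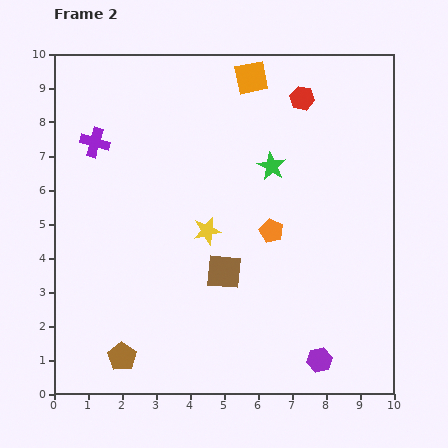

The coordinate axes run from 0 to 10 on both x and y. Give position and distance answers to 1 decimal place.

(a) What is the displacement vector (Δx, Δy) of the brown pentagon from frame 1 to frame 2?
(-0.9, -0.1)

The brown pentagon was at (2.9, 1.2) in frame 1 and (2.0, 1.1) in frame 2.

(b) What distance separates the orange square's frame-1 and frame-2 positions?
3.0

The orange square moved from (3.7, 7.1) to (5.8, 9.3), a distance of √(2.1² + 2.2²) ≈ 3.0.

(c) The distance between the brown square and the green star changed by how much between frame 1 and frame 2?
+1.3

Distance in frame 1: 2.1. Distance in frame 2: 3.4.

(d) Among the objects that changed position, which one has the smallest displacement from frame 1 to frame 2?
the yellow star

(moved 0.6)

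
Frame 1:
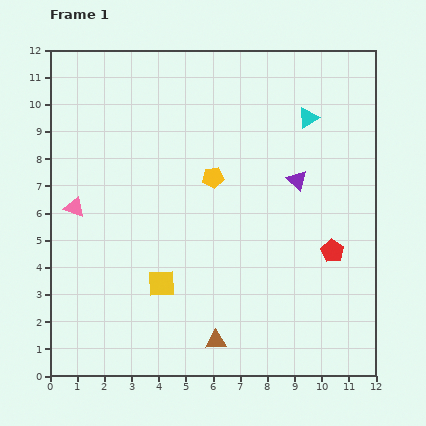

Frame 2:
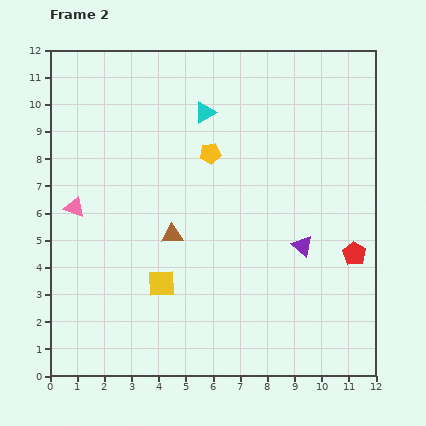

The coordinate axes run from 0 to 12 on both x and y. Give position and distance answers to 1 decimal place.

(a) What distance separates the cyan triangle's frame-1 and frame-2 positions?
3.8

The cyan triangle moved from (9.5, 9.5) to (5.7, 9.7), a distance of √(3.8² + 0.2²) ≈ 3.8.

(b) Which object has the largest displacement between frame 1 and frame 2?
the brown triangle

(moved 4.2; next 3.8)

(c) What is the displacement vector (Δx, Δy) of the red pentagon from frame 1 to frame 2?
(0.8, -0.1)

The red pentagon was at (10.4, 4.6) in frame 1 and (11.2, 4.5) in frame 2.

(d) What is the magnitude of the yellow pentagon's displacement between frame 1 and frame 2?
0.9

The yellow pentagon moved from (6.0, 7.3) to (5.9, 8.2), a distance of √(0.1² + 0.9²) ≈ 0.9.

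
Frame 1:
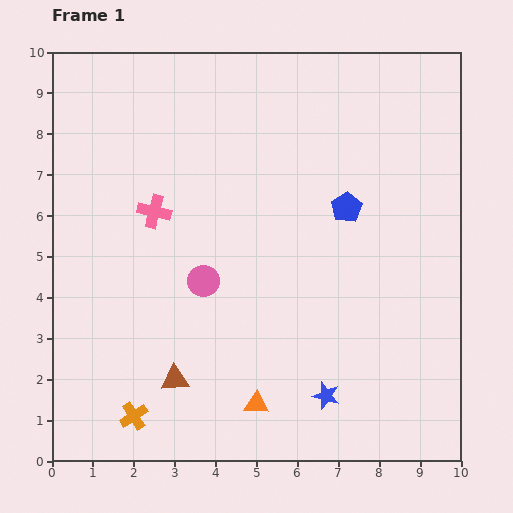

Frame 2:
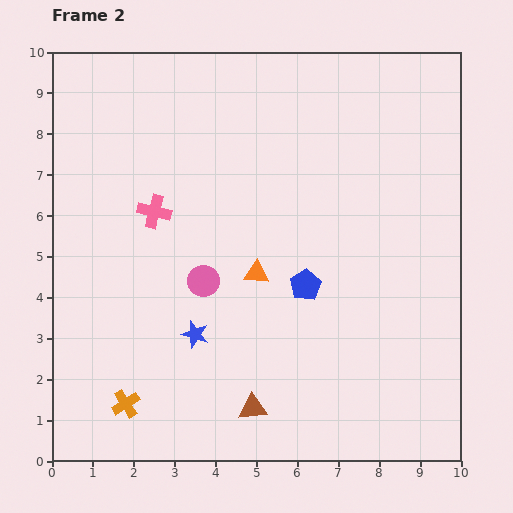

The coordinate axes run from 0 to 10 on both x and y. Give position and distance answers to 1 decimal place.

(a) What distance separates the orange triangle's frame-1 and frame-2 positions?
3.2

The orange triangle moved from (5.0, 1.4) to (5.0, 4.6), a distance of √(0.0² + 3.2²) ≈ 3.2.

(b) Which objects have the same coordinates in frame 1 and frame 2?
the pink circle, the pink cross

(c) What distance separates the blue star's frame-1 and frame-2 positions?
3.5

The blue star moved from (6.7, 1.6) to (3.5, 3.1), a distance of √(3.2² + 1.5²) ≈ 3.5.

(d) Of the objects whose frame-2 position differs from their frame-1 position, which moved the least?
the orange cross

(moved 0.4)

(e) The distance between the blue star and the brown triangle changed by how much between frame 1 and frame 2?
-1.4

Distance in frame 1: 3.7. Distance in frame 2: 2.3.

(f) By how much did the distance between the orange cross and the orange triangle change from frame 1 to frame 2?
+1.5

Distance in frame 1: 3.0. Distance in frame 2: 4.5.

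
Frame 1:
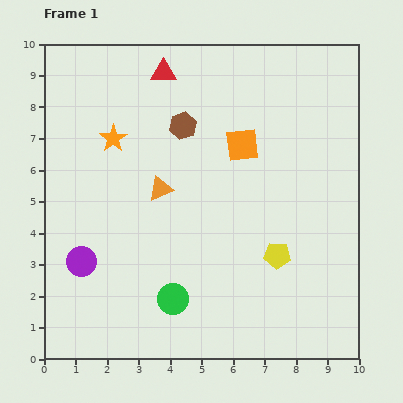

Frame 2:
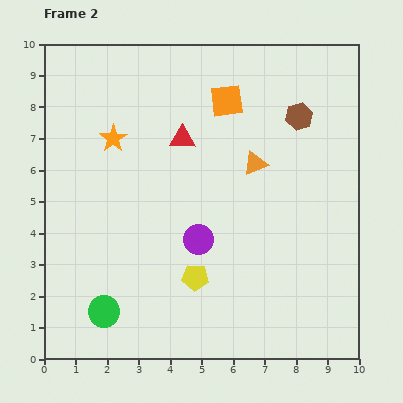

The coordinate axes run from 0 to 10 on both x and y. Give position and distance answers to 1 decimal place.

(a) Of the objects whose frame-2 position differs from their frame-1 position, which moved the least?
the orange square

(moved 1.5)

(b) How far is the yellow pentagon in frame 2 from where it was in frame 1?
2.7

The yellow pentagon moved from (7.4, 3.3) to (4.8, 2.6), a distance of √(2.6² + 0.7²) ≈ 2.7.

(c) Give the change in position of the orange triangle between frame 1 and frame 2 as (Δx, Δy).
(3.0, 0.8)

The orange triangle was at (3.7, 5.4) in frame 1 and (6.7, 6.2) in frame 2.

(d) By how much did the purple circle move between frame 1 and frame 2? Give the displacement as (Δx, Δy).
(3.7, 0.7)

The purple circle was at (1.2, 3.1) in frame 1 and (4.9, 3.8) in frame 2.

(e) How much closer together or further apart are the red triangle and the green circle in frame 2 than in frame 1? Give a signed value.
-1.2

Distance in frame 1: 7.2. Distance in frame 2: 6.0.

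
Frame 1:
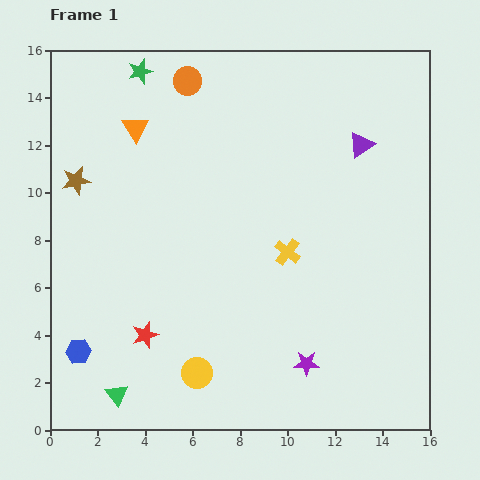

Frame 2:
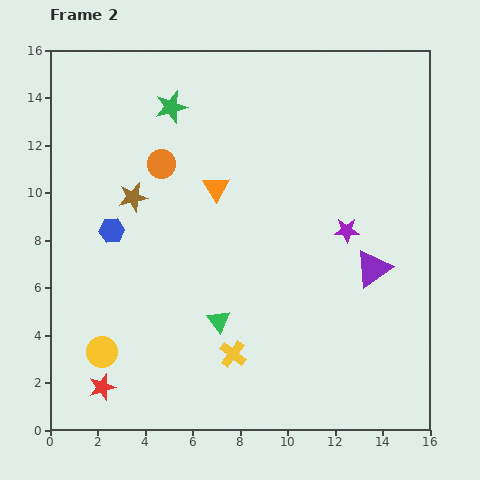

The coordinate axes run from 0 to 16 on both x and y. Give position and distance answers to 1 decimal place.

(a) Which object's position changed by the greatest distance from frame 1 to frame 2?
the purple star

(moved 5.9; next 5.3)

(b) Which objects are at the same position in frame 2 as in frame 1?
none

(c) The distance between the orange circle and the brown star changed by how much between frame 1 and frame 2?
-4.5

Distance in frame 1: 6.3. Distance in frame 2: 1.8.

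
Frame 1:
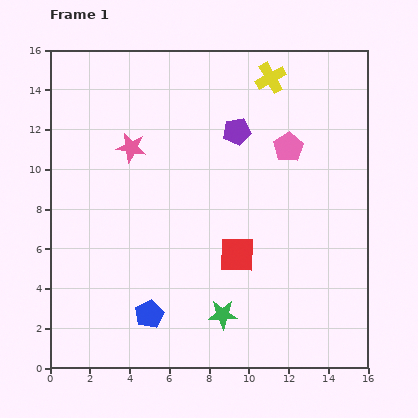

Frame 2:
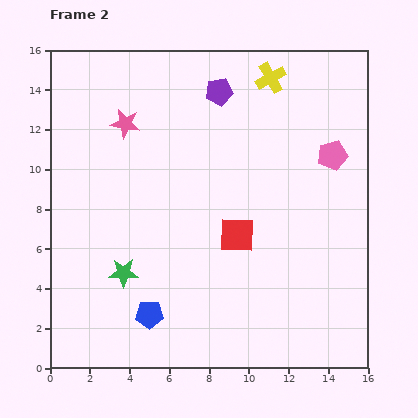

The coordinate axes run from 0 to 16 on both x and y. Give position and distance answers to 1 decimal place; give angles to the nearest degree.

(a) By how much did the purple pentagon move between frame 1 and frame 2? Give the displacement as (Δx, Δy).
(-0.9, 2.0)

The purple pentagon was at (9.4, 11.9) in frame 1 and (8.5, 13.9) in frame 2.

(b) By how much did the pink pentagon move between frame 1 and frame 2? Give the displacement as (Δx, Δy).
(2.2, -0.4)

The pink pentagon was at (12.0, 11.1) in frame 1 and (14.2, 10.7) in frame 2.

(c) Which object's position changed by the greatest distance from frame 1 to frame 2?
the green star

(moved 5.4; next 2.2)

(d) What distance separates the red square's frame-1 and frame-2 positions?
1.0

The red square moved from (9.4, 5.7) to (9.4, 6.7), a distance of √(0.0² + 1.0²) ≈ 1.0.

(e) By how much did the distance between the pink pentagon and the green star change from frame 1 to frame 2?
+3.0

Distance in frame 1: 9.0. Distance in frame 2: 12.0.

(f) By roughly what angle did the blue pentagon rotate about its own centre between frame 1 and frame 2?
26° clockwise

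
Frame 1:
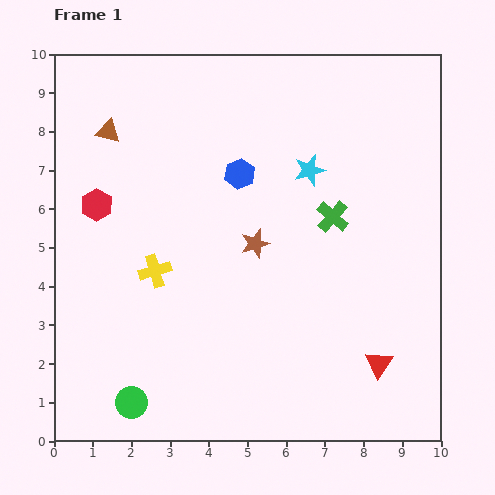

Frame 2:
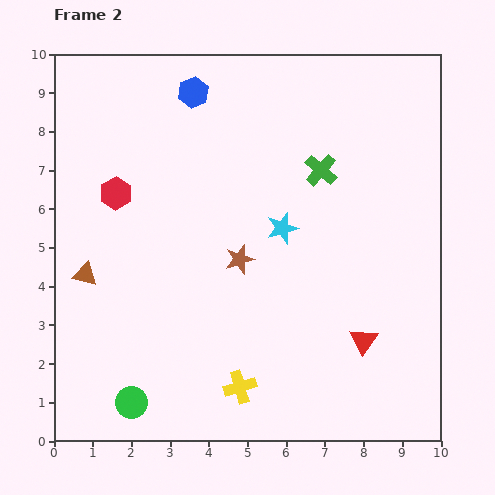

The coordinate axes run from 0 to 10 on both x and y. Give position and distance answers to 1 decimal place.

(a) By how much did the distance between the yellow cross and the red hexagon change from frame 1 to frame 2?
+3.6

Distance in frame 1: 2.3. Distance in frame 2: 5.9.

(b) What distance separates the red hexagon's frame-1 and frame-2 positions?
0.6

The red hexagon moved from (1.1, 6.1) to (1.6, 6.4), a distance of √(0.5² + 0.3²) ≈ 0.6.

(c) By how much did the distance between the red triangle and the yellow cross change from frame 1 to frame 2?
-2.9

Distance in frame 1: 6.3. Distance in frame 2: 3.4.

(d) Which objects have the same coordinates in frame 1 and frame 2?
the green circle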